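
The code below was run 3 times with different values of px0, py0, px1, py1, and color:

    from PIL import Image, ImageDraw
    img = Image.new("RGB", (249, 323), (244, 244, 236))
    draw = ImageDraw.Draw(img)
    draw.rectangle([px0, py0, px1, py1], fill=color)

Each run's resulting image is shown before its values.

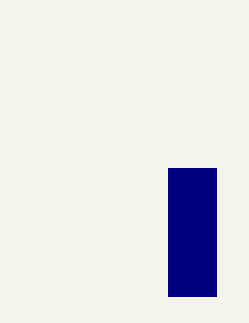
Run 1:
px0 = 168; py0 = 168; px1 = 216; py1 = 296; color = 'navy'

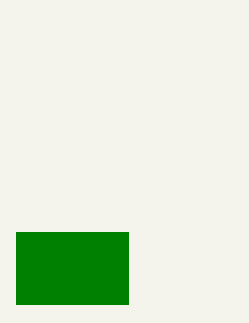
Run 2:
px0 = 16
py0 = 232
px1 = 128
py1 = 304
color = 'green'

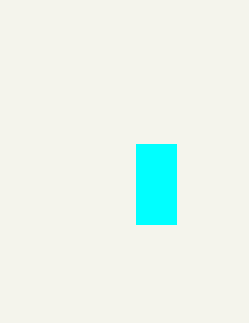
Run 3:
px0 = 136, py0 = 144, px1 = 176, py1 = 224, color = 'cyan'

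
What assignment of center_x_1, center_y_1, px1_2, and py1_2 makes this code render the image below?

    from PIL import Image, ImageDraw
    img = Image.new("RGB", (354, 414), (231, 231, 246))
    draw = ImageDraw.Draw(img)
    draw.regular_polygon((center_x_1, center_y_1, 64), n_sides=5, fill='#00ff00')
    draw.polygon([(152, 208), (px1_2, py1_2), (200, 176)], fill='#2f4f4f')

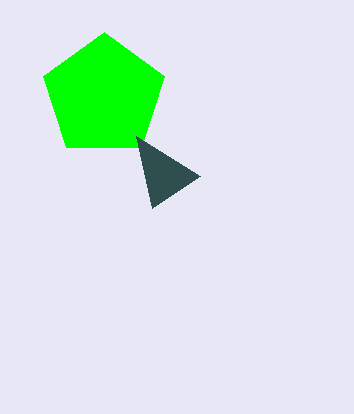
center_x_1 = 104
center_y_1 = 96
px1_2 = 136
py1_2 = 136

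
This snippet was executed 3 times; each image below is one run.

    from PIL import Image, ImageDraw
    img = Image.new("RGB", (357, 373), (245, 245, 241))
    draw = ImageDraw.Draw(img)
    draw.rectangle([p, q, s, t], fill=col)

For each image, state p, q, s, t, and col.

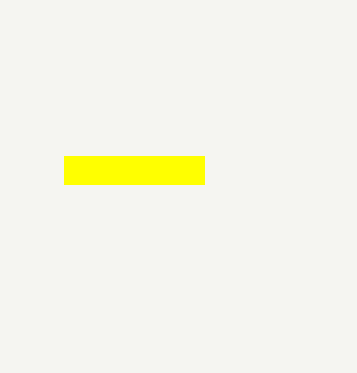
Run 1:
p = 64, q = 156, s = 204, t = 184, col = 'yellow'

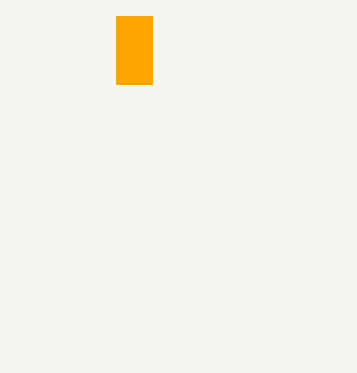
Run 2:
p = 116, q = 16, s = 152, t = 84, col = 'orange'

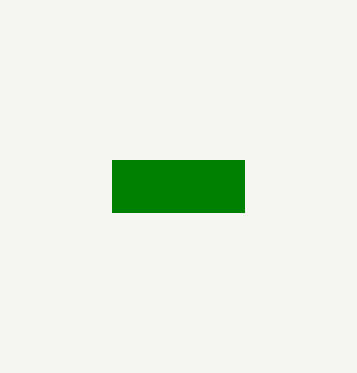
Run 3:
p = 112, q = 160, s = 244, t = 212, col = 'green'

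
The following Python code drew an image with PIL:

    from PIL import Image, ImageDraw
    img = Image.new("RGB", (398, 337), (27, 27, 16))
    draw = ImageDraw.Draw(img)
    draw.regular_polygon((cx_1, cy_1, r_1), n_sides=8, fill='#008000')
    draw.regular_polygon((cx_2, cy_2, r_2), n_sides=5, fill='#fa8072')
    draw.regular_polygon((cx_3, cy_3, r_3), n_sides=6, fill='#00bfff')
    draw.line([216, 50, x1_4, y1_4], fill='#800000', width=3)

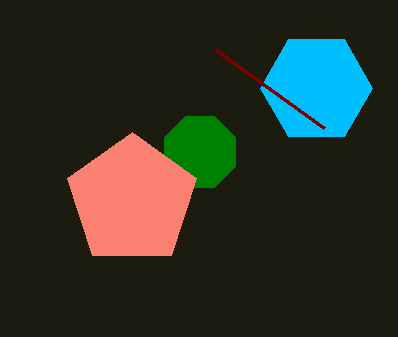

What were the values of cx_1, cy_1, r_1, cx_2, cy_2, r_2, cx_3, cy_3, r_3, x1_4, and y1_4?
cx_1 = 200; cy_1 = 152; r_1 = 38; cx_2 = 132; cy_2 = 200; r_2 = 68; cx_3 = 316; cy_3 = 88; r_3 = 56; x1_4 = 324; y1_4 = 128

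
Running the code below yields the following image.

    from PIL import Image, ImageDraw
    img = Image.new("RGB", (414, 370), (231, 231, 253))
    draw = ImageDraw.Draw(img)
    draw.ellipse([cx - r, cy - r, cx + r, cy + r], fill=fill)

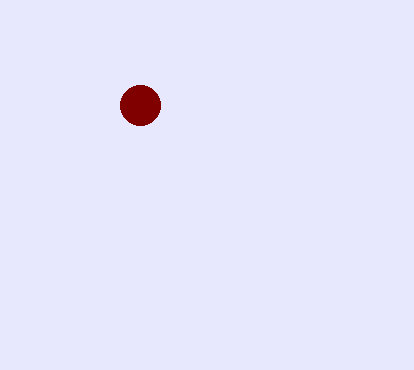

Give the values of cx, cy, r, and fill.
cx = 140
cy = 105
r = 20
fill = 'maroon'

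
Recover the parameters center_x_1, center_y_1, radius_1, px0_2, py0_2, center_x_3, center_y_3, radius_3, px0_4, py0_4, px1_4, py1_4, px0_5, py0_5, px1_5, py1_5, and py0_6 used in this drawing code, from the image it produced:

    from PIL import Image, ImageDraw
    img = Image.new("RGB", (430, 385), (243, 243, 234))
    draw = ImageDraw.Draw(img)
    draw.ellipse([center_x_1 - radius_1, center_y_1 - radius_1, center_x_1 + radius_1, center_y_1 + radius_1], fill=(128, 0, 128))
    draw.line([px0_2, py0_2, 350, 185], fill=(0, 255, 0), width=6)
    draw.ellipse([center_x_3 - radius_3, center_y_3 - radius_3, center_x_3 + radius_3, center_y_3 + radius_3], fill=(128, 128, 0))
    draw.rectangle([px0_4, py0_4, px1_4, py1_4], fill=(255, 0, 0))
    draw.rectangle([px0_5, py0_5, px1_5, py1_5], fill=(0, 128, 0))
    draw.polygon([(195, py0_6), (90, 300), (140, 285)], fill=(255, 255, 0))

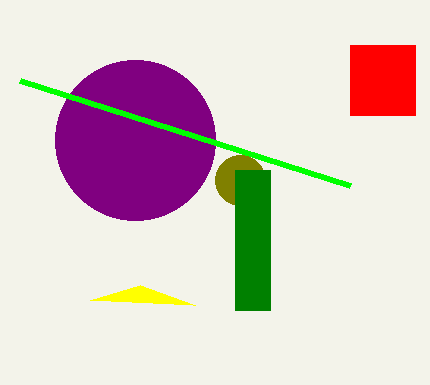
center_x_1 = 135, center_y_1 = 140, radius_1 = 80, px0_2 = 20, py0_2 = 80, center_x_3 = 240, center_y_3 = 180, radius_3 = 25, px0_4 = 350, py0_4 = 45, px1_4 = 415, py1_4 = 115, px0_5 = 235, py0_5 = 170, px1_5 = 270, py1_5 = 310, py0_6 = 305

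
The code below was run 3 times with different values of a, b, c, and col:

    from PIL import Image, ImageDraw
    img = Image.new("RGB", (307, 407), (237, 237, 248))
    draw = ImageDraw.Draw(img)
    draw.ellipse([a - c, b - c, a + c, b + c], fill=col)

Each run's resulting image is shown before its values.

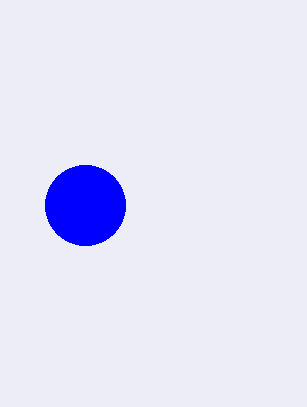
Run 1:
a = 85; b = 205; c = 40; col = 'blue'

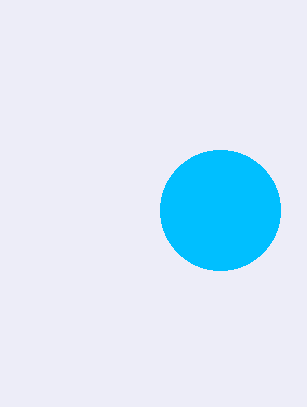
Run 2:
a = 220, b = 210, c = 60, col = 'deepskyblue'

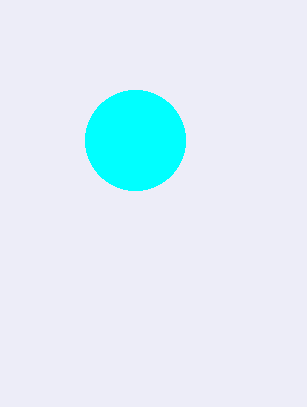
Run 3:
a = 135; b = 140; c = 50; col = 'cyan'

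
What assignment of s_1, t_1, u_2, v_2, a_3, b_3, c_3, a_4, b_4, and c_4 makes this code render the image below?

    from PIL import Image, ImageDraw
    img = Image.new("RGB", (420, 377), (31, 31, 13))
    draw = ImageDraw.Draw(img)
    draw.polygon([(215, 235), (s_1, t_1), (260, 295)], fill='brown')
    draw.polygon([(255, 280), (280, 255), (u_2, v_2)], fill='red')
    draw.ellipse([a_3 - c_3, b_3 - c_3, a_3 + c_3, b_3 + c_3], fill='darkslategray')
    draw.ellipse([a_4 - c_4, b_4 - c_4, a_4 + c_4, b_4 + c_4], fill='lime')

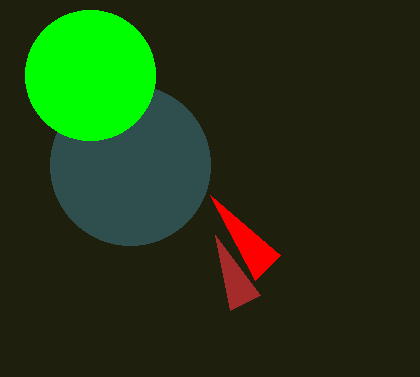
s_1 = 230
t_1 = 310
u_2 = 210
v_2 = 195
a_3 = 130
b_3 = 165
c_3 = 80
a_4 = 90
b_4 = 75
c_4 = 65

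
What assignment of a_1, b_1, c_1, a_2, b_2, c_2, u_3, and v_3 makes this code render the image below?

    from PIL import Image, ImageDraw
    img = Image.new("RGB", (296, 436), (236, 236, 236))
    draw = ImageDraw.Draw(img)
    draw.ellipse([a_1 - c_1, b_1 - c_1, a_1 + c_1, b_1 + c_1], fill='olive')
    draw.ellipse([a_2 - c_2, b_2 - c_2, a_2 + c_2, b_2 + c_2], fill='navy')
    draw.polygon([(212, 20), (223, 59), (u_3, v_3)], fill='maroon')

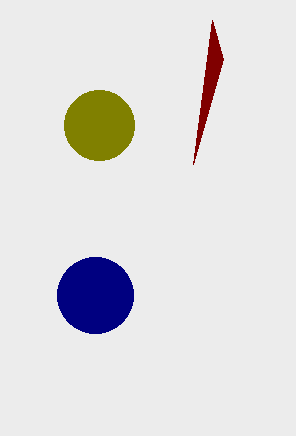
a_1 = 99; b_1 = 125; c_1 = 35; a_2 = 95; b_2 = 295; c_2 = 38; u_3 = 193; v_3 = 164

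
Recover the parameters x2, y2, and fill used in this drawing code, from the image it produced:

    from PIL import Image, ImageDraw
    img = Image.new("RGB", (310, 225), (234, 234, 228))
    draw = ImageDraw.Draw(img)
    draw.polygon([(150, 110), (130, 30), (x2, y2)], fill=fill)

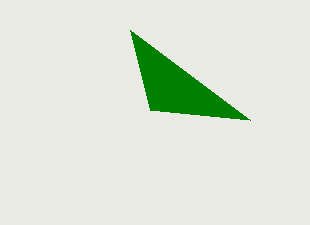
x2 = 250
y2 = 120
fill = 'green'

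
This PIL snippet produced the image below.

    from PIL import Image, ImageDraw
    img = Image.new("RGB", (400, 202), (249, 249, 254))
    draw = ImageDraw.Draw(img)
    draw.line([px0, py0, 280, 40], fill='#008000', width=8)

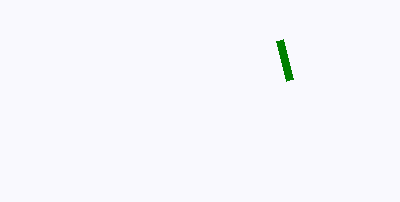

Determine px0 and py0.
px0 = 290, py0 = 80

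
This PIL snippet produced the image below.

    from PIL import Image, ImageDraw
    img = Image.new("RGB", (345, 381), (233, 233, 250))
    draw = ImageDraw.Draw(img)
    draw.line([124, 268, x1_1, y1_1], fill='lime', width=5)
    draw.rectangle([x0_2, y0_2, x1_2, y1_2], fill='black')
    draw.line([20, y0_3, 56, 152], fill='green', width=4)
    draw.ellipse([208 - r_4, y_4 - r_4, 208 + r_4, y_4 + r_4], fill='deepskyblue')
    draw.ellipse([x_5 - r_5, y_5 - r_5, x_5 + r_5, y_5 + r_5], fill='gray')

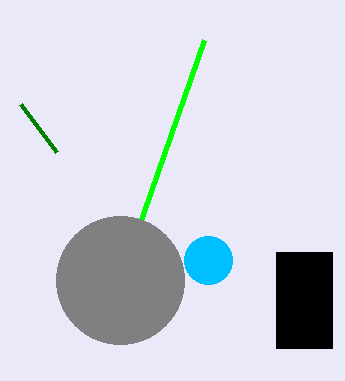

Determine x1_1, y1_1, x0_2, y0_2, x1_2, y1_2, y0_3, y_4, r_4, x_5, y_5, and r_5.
x1_1 = 204
y1_1 = 40
x0_2 = 276
y0_2 = 252
x1_2 = 332
y1_2 = 348
y0_3 = 104
y_4 = 260
r_4 = 24
x_5 = 120
y_5 = 280
r_5 = 64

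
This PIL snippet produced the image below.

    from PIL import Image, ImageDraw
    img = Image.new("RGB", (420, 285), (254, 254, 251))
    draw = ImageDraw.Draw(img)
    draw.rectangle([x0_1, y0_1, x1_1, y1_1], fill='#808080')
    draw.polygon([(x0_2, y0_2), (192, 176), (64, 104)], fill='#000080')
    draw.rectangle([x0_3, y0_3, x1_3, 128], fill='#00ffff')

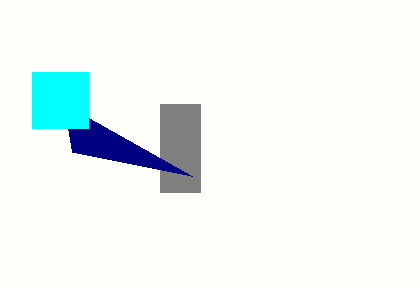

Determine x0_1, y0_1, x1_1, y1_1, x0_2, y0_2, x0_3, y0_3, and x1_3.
x0_1 = 160
y0_1 = 104
x1_1 = 200
y1_1 = 192
x0_2 = 72
y0_2 = 152
x0_3 = 32
y0_3 = 72
x1_3 = 88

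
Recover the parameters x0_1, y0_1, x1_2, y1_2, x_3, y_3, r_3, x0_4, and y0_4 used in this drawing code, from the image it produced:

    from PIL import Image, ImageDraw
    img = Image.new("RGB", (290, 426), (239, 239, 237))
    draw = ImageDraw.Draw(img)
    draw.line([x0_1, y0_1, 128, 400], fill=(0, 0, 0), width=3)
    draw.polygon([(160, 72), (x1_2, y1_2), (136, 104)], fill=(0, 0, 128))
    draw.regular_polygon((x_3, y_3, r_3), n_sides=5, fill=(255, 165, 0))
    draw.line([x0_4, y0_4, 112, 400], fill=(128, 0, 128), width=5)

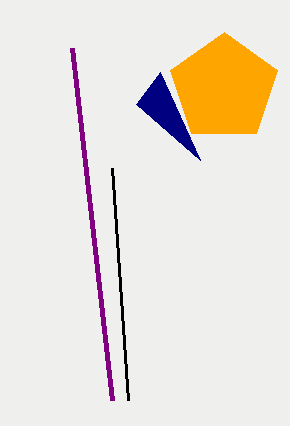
x0_1 = 112; y0_1 = 168; x1_2 = 200; y1_2 = 160; x_3 = 224; y_3 = 88; r_3 = 56; x0_4 = 72; y0_4 = 48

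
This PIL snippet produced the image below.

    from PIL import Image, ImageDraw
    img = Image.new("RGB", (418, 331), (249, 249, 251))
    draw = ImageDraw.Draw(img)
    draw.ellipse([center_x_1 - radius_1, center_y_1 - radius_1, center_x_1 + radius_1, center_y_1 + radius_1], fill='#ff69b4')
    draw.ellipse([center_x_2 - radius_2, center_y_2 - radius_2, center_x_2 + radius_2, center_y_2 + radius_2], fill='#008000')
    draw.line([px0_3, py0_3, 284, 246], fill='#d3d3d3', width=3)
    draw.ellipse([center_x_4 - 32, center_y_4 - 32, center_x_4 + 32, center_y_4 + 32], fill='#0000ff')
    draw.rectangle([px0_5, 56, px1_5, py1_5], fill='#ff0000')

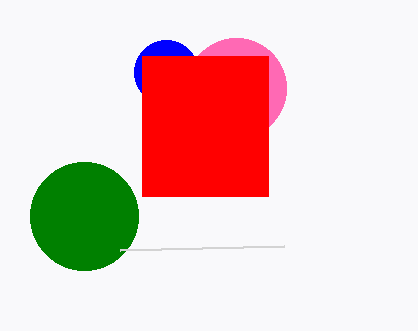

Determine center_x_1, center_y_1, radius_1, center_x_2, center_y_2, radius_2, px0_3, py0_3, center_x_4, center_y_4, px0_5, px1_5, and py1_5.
center_x_1 = 236
center_y_1 = 88
radius_1 = 50
center_x_2 = 84
center_y_2 = 216
radius_2 = 54
px0_3 = 120
py0_3 = 250
center_x_4 = 166
center_y_4 = 72
px0_5 = 142
px1_5 = 268
py1_5 = 196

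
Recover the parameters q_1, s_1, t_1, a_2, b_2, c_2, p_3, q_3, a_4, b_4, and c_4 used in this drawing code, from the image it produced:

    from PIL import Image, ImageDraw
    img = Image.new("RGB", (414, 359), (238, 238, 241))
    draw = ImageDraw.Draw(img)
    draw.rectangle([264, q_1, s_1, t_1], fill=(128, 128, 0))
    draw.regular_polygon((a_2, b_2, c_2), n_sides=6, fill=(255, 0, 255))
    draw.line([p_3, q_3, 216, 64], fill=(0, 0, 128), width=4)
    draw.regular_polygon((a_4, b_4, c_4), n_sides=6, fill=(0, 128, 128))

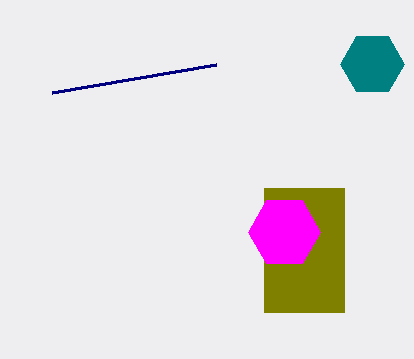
q_1 = 188, s_1 = 344, t_1 = 312, a_2 = 284, b_2 = 232, c_2 = 36, p_3 = 52, q_3 = 92, a_4 = 372, b_4 = 64, c_4 = 32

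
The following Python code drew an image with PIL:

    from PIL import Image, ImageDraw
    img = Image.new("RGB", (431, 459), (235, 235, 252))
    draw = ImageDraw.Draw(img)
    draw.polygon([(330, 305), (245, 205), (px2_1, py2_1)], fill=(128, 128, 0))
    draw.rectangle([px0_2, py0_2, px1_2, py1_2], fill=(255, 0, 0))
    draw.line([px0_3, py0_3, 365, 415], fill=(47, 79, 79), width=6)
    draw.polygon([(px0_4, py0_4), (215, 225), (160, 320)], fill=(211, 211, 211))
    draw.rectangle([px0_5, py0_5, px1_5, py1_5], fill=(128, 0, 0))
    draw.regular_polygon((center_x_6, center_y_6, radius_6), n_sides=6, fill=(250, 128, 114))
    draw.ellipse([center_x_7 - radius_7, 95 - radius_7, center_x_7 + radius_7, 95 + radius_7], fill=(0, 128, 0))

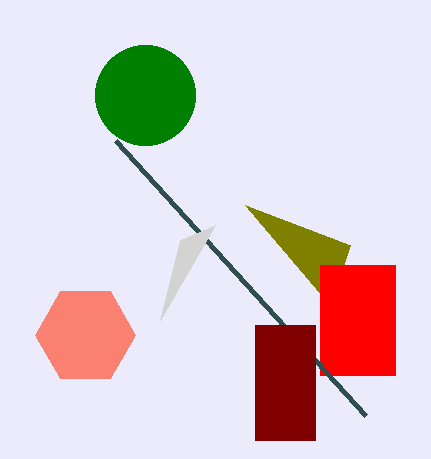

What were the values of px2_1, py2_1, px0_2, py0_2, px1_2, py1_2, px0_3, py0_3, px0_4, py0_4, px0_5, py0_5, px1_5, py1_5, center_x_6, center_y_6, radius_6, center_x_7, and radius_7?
px2_1 = 350, py2_1 = 245, px0_2 = 320, py0_2 = 265, px1_2 = 395, py1_2 = 375, px0_3 = 115, py0_3 = 140, px0_4 = 180, py0_4 = 240, px0_5 = 255, py0_5 = 325, px1_5 = 315, py1_5 = 440, center_x_6 = 85, center_y_6 = 335, radius_6 = 50, center_x_7 = 145, radius_7 = 50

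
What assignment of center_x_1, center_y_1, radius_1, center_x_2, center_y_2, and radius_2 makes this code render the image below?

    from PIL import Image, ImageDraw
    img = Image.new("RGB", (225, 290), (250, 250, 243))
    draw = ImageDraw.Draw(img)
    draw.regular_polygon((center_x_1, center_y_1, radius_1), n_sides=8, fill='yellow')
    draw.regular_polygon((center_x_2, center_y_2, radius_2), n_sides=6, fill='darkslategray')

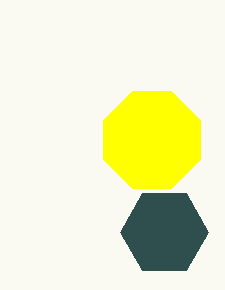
center_x_1 = 152
center_y_1 = 140
radius_1 = 52
center_x_2 = 164
center_y_2 = 232
radius_2 = 44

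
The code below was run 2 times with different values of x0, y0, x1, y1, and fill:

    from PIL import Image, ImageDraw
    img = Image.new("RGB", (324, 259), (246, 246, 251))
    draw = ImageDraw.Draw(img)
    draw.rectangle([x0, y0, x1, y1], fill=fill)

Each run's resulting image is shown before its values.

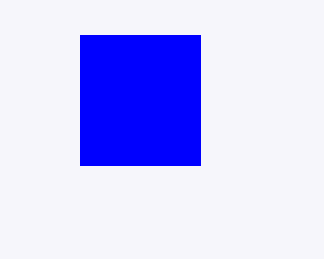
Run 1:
x0 = 80, y0 = 35, x1 = 200, y1 = 165, fill = 'blue'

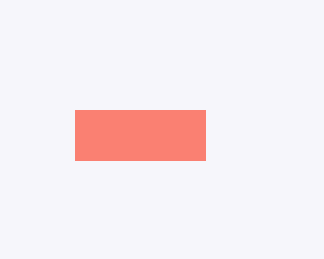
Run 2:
x0 = 75, y0 = 110, x1 = 205, y1 = 160, fill = 'salmon'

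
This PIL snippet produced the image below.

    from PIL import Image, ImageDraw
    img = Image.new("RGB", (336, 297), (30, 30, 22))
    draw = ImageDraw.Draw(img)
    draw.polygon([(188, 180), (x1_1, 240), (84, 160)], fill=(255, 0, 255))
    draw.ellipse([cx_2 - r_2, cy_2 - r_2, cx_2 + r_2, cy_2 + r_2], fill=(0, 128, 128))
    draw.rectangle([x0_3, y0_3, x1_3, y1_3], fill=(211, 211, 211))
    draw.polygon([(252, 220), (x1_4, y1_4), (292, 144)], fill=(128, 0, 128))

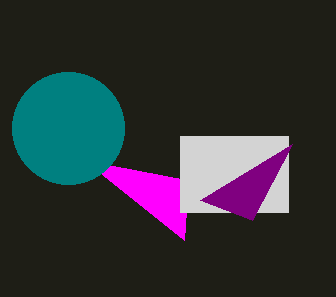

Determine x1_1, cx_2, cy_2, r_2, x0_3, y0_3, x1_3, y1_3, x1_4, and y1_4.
x1_1 = 184, cx_2 = 68, cy_2 = 128, r_2 = 56, x0_3 = 180, y0_3 = 136, x1_3 = 288, y1_3 = 212, x1_4 = 200, y1_4 = 200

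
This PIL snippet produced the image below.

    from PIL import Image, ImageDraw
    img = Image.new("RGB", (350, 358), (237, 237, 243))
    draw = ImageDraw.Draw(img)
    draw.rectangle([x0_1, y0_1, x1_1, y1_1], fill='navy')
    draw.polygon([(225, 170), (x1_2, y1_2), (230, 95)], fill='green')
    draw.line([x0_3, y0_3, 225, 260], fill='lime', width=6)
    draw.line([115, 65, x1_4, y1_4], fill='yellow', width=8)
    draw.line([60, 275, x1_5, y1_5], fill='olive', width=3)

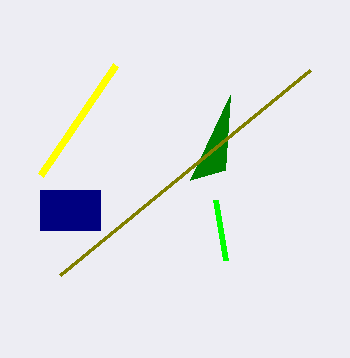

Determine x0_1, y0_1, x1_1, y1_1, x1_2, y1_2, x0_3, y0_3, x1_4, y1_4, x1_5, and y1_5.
x0_1 = 40, y0_1 = 190, x1_1 = 100, y1_1 = 230, x1_2 = 190, y1_2 = 180, x0_3 = 215, y0_3 = 200, x1_4 = 40, y1_4 = 175, x1_5 = 310, y1_5 = 70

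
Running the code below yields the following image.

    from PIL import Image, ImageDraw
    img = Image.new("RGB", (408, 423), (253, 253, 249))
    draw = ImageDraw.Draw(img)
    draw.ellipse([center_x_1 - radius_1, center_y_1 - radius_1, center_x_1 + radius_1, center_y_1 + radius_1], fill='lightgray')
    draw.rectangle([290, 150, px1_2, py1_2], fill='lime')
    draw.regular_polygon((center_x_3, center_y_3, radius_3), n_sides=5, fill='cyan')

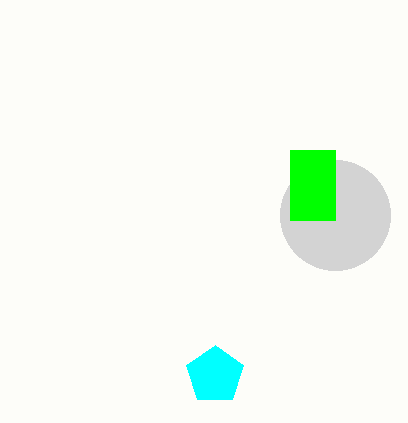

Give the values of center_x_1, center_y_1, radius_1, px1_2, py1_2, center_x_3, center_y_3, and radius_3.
center_x_1 = 335; center_y_1 = 215; radius_1 = 55; px1_2 = 335; py1_2 = 220; center_x_3 = 215; center_y_3 = 375; radius_3 = 30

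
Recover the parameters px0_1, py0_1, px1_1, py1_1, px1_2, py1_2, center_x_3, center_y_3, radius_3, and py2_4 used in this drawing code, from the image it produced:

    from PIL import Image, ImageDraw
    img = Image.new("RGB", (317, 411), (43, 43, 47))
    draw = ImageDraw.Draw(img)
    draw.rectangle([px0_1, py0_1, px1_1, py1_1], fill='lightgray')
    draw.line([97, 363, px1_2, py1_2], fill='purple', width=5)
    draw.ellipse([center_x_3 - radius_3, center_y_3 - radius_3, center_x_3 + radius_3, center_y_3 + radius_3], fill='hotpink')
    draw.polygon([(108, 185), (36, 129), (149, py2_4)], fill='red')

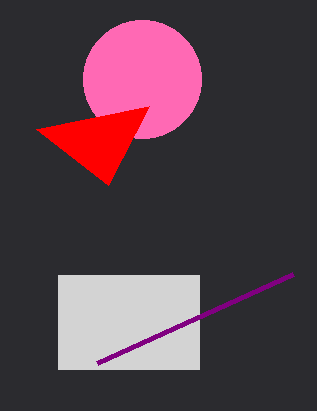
px0_1 = 58
py0_1 = 275
px1_1 = 199
py1_1 = 369
px1_2 = 293
py1_2 = 274
center_x_3 = 142
center_y_3 = 79
radius_3 = 59
py2_4 = 106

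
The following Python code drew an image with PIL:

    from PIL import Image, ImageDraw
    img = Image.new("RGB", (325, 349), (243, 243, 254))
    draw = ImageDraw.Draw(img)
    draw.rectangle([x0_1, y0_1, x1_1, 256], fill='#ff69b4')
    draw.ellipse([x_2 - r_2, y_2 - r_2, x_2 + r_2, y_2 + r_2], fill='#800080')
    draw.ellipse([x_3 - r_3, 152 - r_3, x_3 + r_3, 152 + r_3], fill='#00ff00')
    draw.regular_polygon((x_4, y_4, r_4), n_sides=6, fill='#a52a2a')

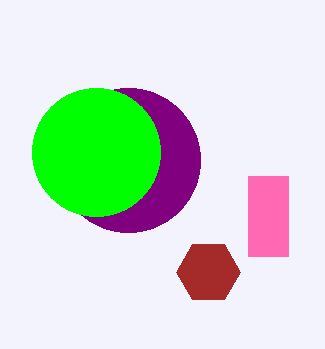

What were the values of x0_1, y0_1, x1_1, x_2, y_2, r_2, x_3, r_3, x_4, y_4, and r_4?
x0_1 = 248
y0_1 = 176
x1_1 = 288
x_2 = 128
y_2 = 160
r_2 = 72
x_3 = 96
r_3 = 64
x_4 = 208
y_4 = 272
r_4 = 32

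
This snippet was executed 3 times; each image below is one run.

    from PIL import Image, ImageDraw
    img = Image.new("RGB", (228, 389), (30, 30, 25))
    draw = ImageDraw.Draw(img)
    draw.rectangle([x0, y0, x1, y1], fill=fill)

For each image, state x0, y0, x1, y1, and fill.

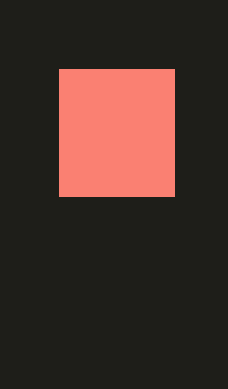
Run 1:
x0 = 59, y0 = 69, x1 = 174, y1 = 196, fill = 'salmon'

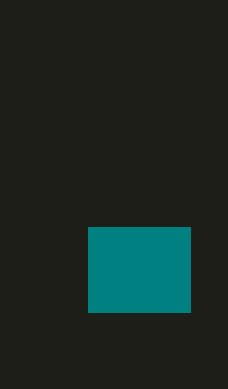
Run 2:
x0 = 88
y0 = 227
x1 = 190
y1 = 312
fill = 'teal'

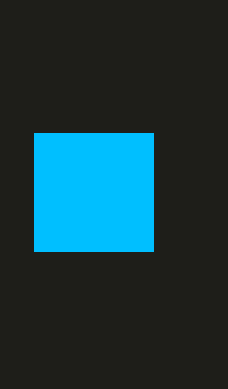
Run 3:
x0 = 34
y0 = 133
x1 = 153
y1 = 251
fill = 'deepskyblue'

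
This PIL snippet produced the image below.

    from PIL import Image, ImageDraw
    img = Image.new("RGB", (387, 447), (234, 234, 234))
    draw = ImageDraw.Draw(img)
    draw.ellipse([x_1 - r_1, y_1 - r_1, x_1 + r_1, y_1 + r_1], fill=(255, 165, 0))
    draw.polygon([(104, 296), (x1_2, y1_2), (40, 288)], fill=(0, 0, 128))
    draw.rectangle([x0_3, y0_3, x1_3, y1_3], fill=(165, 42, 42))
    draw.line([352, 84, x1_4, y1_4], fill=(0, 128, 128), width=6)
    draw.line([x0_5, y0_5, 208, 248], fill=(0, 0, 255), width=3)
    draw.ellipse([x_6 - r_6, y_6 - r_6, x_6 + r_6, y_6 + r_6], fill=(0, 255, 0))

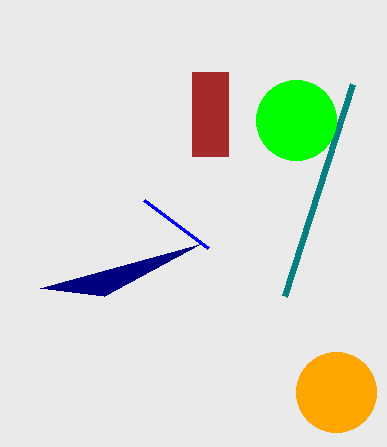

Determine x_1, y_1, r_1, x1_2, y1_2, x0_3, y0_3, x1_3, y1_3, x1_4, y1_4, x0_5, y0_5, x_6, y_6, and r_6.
x_1 = 336
y_1 = 392
r_1 = 40
x1_2 = 200
y1_2 = 244
x0_3 = 192
y0_3 = 72
x1_3 = 228
y1_3 = 156
x1_4 = 284
y1_4 = 296
x0_5 = 144
y0_5 = 200
x_6 = 296
y_6 = 120
r_6 = 40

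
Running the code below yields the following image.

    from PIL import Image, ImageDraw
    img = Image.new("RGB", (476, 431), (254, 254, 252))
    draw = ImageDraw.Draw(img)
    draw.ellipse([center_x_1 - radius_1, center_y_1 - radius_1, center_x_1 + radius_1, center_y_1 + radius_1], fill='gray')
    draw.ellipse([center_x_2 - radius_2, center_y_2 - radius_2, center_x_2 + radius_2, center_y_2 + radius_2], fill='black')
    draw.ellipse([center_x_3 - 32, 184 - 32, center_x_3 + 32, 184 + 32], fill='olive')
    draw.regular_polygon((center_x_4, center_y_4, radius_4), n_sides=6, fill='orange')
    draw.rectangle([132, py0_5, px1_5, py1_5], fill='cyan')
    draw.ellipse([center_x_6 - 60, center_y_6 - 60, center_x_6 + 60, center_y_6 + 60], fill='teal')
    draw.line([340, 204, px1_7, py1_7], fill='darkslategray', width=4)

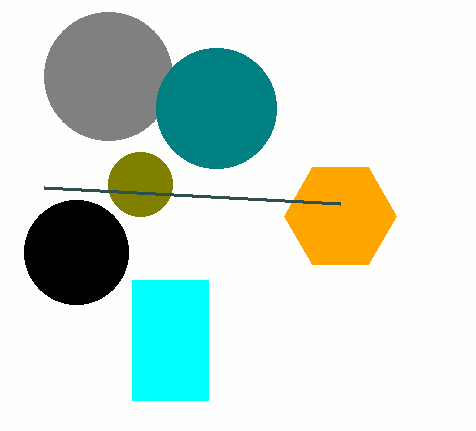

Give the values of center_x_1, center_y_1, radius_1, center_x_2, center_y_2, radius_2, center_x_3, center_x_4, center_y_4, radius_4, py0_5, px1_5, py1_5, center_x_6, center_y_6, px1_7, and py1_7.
center_x_1 = 108, center_y_1 = 76, radius_1 = 64, center_x_2 = 76, center_y_2 = 252, radius_2 = 52, center_x_3 = 140, center_x_4 = 340, center_y_4 = 216, radius_4 = 56, py0_5 = 280, px1_5 = 208, py1_5 = 400, center_x_6 = 216, center_y_6 = 108, px1_7 = 44, py1_7 = 188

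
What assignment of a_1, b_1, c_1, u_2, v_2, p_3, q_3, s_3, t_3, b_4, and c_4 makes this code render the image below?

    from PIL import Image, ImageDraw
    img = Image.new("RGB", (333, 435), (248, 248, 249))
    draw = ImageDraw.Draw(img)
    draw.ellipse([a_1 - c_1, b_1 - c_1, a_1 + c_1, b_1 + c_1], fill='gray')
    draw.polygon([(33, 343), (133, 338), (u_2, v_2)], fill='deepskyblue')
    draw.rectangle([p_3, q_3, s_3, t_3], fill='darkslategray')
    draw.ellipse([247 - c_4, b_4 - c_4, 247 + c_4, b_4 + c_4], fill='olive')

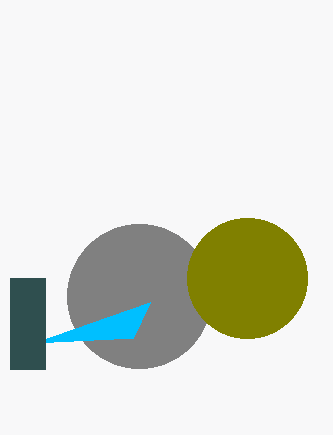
a_1 = 139, b_1 = 296, c_1 = 72, u_2 = 150, v_2 = 302, p_3 = 10, q_3 = 278, s_3 = 45, t_3 = 369, b_4 = 278, c_4 = 60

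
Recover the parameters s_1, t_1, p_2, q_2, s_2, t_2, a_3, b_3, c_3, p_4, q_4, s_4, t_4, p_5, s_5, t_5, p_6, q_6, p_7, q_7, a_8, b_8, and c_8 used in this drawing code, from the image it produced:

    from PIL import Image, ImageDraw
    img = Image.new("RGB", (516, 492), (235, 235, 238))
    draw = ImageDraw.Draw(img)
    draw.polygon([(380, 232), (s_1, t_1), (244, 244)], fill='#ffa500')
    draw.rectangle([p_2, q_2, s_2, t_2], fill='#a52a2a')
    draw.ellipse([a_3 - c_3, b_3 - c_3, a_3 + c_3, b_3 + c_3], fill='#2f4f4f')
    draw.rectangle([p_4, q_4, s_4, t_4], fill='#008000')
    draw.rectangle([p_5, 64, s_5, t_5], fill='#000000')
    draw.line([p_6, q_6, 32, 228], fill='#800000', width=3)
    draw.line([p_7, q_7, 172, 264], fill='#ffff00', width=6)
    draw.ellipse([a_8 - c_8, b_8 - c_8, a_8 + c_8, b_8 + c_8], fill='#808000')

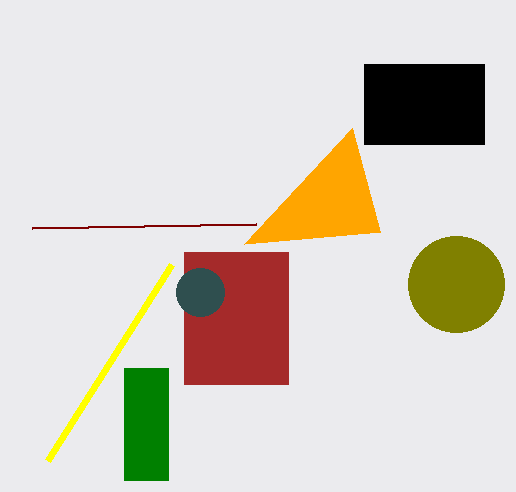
s_1 = 352, t_1 = 128, p_2 = 184, q_2 = 252, s_2 = 288, t_2 = 384, a_3 = 200, b_3 = 292, c_3 = 24, p_4 = 124, q_4 = 368, s_4 = 168, t_4 = 480, p_5 = 364, s_5 = 484, t_5 = 144, p_6 = 256, q_6 = 224, p_7 = 48, q_7 = 460, a_8 = 456, b_8 = 284, c_8 = 48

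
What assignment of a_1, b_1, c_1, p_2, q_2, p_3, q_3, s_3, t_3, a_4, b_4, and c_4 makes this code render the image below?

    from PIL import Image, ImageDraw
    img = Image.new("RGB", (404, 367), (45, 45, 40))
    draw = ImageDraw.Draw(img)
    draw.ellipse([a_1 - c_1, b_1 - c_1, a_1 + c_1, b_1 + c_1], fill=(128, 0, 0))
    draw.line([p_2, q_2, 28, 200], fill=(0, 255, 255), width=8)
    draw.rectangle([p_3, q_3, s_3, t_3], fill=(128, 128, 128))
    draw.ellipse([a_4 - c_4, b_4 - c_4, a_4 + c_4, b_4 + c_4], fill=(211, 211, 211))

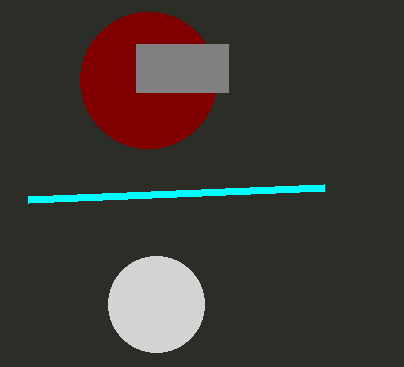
a_1 = 148, b_1 = 80, c_1 = 68, p_2 = 324, q_2 = 188, p_3 = 136, q_3 = 44, s_3 = 228, t_3 = 92, a_4 = 156, b_4 = 304, c_4 = 48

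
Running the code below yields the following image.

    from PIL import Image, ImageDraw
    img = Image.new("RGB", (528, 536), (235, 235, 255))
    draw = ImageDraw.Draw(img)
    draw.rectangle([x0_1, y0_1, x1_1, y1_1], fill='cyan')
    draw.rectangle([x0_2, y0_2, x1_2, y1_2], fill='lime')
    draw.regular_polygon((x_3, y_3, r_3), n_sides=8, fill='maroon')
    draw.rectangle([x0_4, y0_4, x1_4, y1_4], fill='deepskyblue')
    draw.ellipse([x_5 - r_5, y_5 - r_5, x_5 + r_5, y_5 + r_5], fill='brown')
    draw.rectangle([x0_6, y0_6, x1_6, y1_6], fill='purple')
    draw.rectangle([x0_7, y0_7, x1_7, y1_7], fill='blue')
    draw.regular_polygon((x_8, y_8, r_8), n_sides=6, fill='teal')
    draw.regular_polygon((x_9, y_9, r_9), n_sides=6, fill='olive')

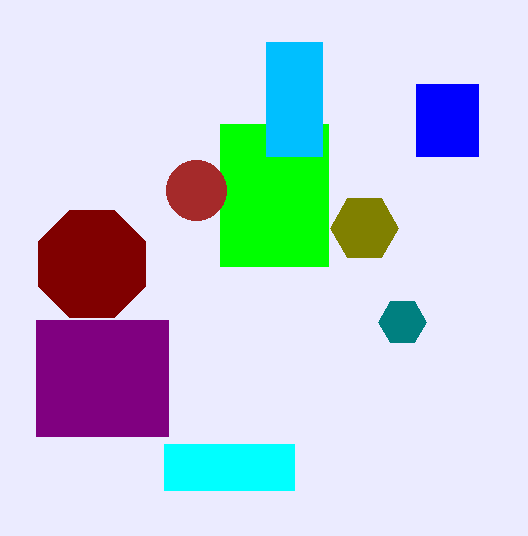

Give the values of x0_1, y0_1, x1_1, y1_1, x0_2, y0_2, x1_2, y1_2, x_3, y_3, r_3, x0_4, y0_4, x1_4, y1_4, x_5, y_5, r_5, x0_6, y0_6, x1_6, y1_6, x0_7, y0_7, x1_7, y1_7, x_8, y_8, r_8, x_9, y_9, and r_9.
x0_1 = 164
y0_1 = 444
x1_1 = 294
y1_1 = 490
x0_2 = 220
y0_2 = 124
x1_2 = 328
y1_2 = 266
x_3 = 92
y_3 = 264
r_3 = 58
x0_4 = 266
y0_4 = 42
x1_4 = 322
y1_4 = 156
x_5 = 196
y_5 = 190
r_5 = 30
x0_6 = 36
y0_6 = 320
x1_6 = 168
y1_6 = 436
x0_7 = 416
y0_7 = 84
x1_7 = 478
y1_7 = 156
x_8 = 402
y_8 = 322
r_8 = 24
x_9 = 364
y_9 = 228
r_9 = 34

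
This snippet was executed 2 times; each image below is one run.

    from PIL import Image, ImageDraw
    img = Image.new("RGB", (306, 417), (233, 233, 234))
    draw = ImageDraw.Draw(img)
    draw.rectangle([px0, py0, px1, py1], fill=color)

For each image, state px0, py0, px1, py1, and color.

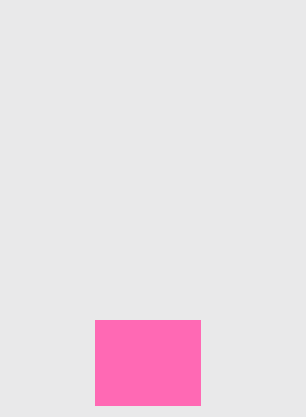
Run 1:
px0 = 95; py0 = 320; px1 = 200; py1 = 405; color = 'hotpink'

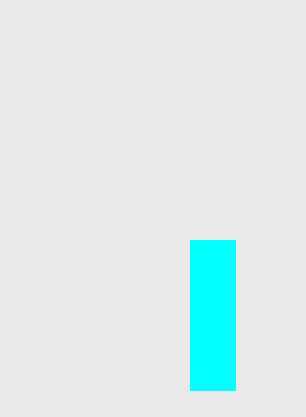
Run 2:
px0 = 190; py0 = 240; px1 = 235; py1 = 390; color = 'cyan'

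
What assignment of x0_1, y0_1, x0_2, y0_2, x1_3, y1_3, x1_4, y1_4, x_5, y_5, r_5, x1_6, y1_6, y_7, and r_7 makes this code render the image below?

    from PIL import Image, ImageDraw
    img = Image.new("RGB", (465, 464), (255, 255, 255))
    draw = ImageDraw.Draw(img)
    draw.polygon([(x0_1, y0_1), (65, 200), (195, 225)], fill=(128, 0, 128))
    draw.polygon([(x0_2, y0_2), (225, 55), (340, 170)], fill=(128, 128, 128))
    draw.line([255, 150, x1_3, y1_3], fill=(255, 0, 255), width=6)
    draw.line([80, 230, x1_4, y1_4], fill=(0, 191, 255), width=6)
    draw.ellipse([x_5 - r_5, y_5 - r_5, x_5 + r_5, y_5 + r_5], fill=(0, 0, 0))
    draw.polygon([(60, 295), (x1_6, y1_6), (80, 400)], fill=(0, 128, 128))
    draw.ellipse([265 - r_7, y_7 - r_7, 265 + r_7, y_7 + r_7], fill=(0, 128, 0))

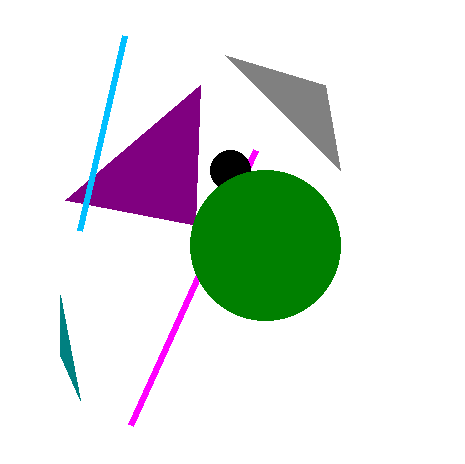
x0_1 = 200; y0_1 = 85; x0_2 = 325; y0_2 = 85; x1_3 = 130; y1_3 = 425; x1_4 = 125; y1_4 = 35; x_5 = 230; y_5 = 170; r_5 = 20; x1_6 = 60; y1_6 = 355; y_7 = 245; r_7 = 75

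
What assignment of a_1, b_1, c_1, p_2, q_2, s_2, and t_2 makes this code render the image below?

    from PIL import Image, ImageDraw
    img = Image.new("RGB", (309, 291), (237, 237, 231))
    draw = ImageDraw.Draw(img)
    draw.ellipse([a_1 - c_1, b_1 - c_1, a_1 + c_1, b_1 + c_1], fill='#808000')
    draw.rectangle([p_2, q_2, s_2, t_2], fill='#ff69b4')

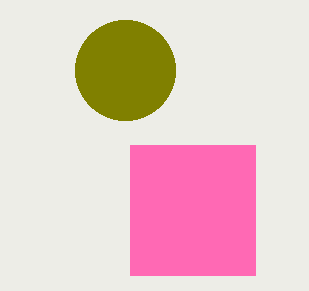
a_1 = 125, b_1 = 70, c_1 = 50, p_2 = 130, q_2 = 145, s_2 = 255, t_2 = 275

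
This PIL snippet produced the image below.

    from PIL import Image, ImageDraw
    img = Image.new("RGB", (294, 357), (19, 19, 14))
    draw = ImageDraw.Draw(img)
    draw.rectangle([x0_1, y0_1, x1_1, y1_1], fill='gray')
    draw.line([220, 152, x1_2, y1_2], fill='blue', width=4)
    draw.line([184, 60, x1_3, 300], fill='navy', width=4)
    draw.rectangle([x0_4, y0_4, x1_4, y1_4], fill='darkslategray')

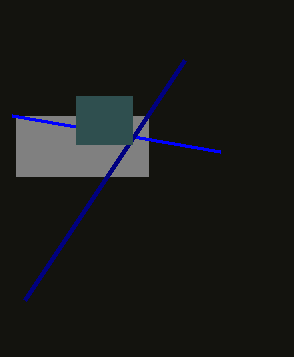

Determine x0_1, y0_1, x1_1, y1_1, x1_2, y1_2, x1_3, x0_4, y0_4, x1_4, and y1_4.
x0_1 = 16; y0_1 = 116; x1_1 = 148; y1_1 = 176; x1_2 = 12; y1_2 = 116; x1_3 = 24; x0_4 = 76; y0_4 = 96; x1_4 = 132; y1_4 = 144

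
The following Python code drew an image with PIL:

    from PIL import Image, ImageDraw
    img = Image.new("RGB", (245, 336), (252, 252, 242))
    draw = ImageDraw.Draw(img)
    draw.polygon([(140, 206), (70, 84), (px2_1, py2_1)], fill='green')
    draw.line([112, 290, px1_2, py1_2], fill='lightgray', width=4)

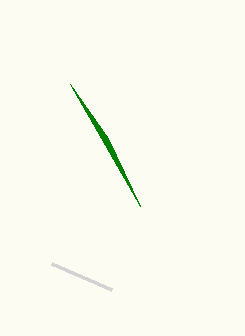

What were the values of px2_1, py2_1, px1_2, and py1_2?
px2_1 = 108; py2_1 = 138; px1_2 = 52; py1_2 = 264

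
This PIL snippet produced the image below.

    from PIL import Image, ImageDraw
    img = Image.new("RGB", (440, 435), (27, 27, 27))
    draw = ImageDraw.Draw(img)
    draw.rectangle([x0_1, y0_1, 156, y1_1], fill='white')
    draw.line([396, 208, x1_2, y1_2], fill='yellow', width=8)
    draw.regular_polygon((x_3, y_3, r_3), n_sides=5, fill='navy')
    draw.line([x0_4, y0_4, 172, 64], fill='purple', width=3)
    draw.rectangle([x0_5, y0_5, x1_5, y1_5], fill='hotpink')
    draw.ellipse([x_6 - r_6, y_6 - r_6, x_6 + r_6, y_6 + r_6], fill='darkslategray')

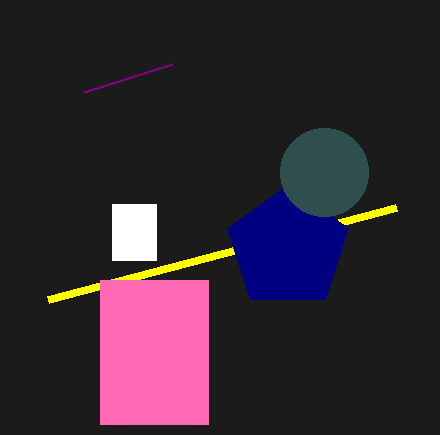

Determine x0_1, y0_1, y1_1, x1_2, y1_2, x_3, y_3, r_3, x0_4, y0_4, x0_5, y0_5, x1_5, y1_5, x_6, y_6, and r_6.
x0_1 = 112
y0_1 = 204
y1_1 = 260
x1_2 = 48
y1_2 = 300
x_3 = 288
y_3 = 248
r_3 = 64
x0_4 = 84
y0_4 = 92
x0_5 = 100
y0_5 = 280
x1_5 = 208
y1_5 = 424
x_6 = 324
y_6 = 172
r_6 = 44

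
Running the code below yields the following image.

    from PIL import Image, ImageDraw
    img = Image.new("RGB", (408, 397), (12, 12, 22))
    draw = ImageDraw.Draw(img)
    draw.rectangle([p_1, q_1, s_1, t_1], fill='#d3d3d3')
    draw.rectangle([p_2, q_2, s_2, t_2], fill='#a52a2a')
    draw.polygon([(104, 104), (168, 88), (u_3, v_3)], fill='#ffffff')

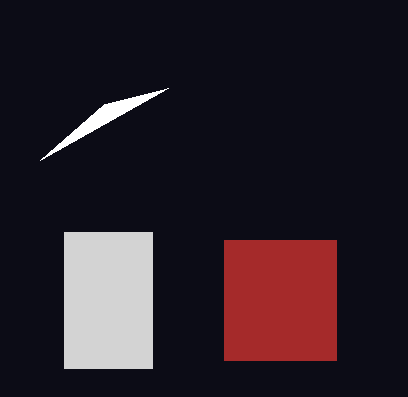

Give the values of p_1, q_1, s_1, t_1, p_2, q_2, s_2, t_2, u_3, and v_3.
p_1 = 64, q_1 = 232, s_1 = 152, t_1 = 368, p_2 = 224, q_2 = 240, s_2 = 336, t_2 = 360, u_3 = 40, v_3 = 160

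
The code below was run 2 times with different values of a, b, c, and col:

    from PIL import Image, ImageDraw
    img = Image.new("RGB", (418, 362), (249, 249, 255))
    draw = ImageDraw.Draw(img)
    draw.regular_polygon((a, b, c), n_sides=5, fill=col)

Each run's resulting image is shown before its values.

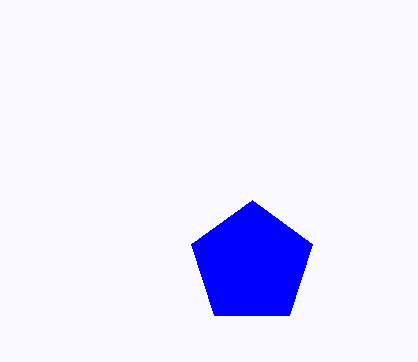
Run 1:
a = 252
b = 264
c = 64
col = 'blue'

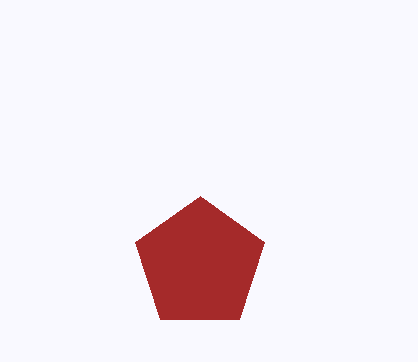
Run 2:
a = 200; b = 264; c = 68; col = 'brown'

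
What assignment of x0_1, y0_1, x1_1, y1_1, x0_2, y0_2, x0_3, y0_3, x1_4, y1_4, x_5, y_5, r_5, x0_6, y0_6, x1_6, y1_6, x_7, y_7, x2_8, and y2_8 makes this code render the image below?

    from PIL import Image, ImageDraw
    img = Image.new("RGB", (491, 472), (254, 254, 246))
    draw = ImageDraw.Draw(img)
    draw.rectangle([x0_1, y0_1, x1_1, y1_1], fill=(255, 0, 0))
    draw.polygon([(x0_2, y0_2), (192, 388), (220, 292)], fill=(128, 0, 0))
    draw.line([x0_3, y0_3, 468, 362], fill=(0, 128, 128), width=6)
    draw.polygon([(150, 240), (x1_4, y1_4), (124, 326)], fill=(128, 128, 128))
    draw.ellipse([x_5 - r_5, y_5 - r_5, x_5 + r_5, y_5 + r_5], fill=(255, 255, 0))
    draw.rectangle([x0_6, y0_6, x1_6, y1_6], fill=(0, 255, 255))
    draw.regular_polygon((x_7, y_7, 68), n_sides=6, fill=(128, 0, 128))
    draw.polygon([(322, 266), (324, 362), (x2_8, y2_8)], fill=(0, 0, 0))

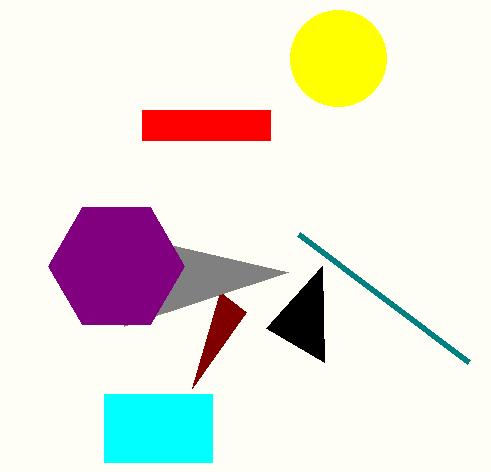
x0_1 = 142; y0_1 = 110; x1_1 = 270; y1_1 = 140; x0_2 = 246; y0_2 = 312; x0_3 = 298; y0_3 = 234; x1_4 = 288; y1_4 = 272; x_5 = 338; y_5 = 58; r_5 = 48; x0_6 = 104; y0_6 = 394; x1_6 = 212; y1_6 = 462; x_7 = 116; y_7 = 266; x2_8 = 266; y2_8 = 328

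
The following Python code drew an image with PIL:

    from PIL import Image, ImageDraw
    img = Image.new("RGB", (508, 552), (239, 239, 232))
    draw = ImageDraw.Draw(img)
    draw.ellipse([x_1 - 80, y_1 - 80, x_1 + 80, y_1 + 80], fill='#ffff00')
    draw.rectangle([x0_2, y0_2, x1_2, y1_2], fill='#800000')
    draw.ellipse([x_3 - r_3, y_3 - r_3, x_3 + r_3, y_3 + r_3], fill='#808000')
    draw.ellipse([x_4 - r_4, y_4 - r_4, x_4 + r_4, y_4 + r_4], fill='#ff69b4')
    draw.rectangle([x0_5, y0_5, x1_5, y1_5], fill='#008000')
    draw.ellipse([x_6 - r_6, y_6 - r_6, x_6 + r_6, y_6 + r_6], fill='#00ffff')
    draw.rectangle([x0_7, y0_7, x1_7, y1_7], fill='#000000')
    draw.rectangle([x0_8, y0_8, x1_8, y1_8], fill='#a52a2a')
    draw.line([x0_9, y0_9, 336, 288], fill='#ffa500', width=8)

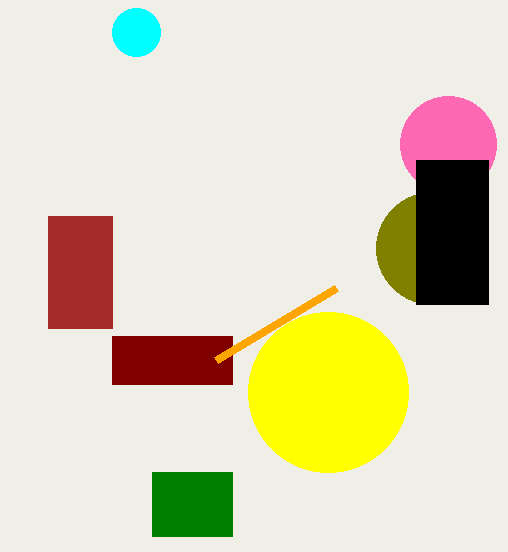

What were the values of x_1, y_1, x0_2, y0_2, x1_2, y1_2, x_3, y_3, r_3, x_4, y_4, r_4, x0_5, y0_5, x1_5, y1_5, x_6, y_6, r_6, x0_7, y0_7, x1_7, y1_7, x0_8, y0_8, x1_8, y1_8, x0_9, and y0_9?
x_1 = 328, y_1 = 392, x0_2 = 112, y0_2 = 336, x1_2 = 232, y1_2 = 384, x_3 = 432, y_3 = 248, r_3 = 56, x_4 = 448, y_4 = 144, r_4 = 48, x0_5 = 152, y0_5 = 472, x1_5 = 232, y1_5 = 536, x_6 = 136, y_6 = 32, r_6 = 24, x0_7 = 416, y0_7 = 160, x1_7 = 488, y1_7 = 304, x0_8 = 48, y0_8 = 216, x1_8 = 112, y1_8 = 328, x0_9 = 216, y0_9 = 360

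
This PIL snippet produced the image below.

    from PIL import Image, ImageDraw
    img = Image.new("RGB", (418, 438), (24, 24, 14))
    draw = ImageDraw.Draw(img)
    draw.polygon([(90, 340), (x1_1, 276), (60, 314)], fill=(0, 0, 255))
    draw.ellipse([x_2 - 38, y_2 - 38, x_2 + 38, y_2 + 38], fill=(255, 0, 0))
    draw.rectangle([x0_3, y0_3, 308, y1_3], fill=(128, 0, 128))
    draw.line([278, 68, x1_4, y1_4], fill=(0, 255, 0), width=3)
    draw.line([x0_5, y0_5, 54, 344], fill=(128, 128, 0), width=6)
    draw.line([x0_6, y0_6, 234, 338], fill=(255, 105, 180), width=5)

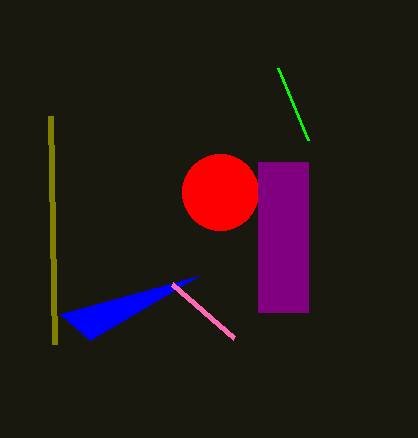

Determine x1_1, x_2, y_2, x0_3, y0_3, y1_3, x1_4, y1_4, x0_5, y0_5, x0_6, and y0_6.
x1_1 = 198; x_2 = 220; y_2 = 192; x0_3 = 258; y0_3 = 162; y1_3 = 312; x1_4 = 308; y1_4 = 140; x0_5 = 50; y0_5 = 116; x0_6 = 172; y0_6 = 284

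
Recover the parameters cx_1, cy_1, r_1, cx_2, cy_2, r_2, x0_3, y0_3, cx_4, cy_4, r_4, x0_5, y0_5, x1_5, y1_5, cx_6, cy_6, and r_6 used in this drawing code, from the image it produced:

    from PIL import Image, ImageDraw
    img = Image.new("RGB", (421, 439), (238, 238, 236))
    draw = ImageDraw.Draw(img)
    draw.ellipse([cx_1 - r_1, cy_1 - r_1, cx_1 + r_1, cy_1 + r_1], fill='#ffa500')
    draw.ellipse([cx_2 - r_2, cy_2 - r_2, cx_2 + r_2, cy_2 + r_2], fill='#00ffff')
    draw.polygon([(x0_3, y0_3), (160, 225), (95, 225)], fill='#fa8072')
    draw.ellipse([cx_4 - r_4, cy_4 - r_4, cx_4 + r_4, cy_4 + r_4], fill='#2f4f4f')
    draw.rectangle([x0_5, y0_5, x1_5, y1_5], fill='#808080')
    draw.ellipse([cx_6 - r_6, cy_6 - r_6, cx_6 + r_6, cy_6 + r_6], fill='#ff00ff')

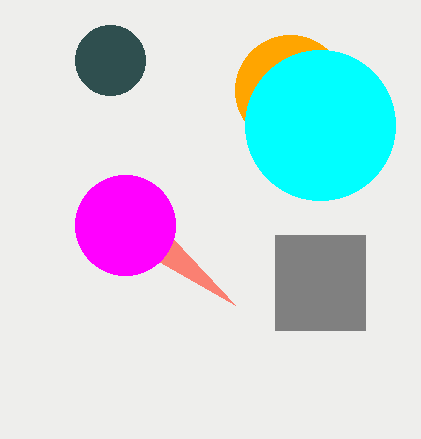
cx_1 = 290
cy_1 = 90
r_1 = 55
cx_2 = 320
cy_2 = 125
r_2 = 75
x0_3 = 235
y0_3 = 305
cx_4 = 110
cy_4 = 60
r_4 = 35
x0_5 = 275
y0_5 = 235
x1_5 = 365
y1_5 = 330
cx_6 = 125
cy_6 = 225
r_6 = 50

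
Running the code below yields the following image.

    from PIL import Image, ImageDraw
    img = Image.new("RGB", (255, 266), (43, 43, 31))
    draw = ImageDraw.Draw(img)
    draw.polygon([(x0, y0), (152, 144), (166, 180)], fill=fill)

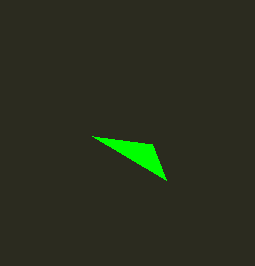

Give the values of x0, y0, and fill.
x0 = 92, y0 = 136, fill = 'lime'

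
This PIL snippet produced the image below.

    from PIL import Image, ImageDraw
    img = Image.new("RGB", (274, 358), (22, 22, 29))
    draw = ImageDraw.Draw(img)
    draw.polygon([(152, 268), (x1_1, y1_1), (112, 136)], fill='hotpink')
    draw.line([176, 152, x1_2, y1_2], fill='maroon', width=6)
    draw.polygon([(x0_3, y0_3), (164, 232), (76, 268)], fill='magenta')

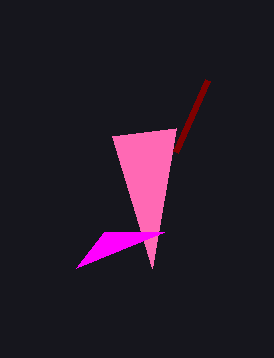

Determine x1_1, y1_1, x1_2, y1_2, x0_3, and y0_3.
x1_1 = 176, y1_1 = 128, x1_2 = 208, y1_2 = 80, x0_3 = 104, y0_3 = 232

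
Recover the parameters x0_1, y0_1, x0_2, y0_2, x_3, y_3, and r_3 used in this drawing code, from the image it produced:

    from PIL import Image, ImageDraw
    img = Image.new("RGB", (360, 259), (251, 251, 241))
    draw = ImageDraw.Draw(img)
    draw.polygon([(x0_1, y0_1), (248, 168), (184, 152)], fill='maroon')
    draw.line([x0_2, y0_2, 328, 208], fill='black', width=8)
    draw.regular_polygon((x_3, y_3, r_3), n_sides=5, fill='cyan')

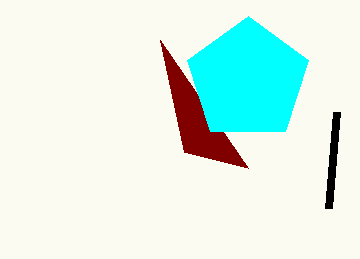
x0_1 = 160, y0_1 = 40, x0_2 = 336, y0_2 = 112, x_3 = 248, y_3 = 80, r_3 = 64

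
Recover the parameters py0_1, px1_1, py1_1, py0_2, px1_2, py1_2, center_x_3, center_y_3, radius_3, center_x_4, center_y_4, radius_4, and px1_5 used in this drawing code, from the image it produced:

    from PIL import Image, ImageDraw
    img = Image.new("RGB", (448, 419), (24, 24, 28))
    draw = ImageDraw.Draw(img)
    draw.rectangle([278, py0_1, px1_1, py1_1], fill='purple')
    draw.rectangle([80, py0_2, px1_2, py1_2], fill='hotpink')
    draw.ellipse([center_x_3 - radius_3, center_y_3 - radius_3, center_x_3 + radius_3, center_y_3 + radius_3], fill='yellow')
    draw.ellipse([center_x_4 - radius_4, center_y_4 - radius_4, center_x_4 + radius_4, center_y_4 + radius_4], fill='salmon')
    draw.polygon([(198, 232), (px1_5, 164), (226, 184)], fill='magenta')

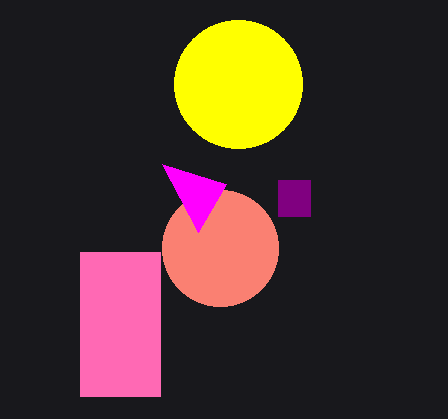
py0_1 = 180, px1_1 = 310, py1_1 = 216, py0_2 = 252, px1_2 = 160, py1_2 = 396, center_x_3 = 238, center_y_3 = 84, radius_3 = 64, center_x_4 = 220, center_y_4 = 248, radius_4 = 58, px1_5 = 162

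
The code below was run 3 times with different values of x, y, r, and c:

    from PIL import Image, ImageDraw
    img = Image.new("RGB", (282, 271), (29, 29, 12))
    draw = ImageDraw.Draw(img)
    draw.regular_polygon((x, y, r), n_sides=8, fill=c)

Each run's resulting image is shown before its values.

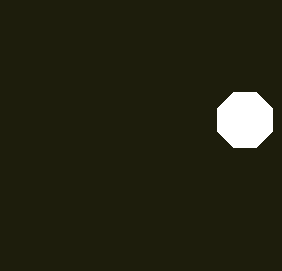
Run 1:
x = 245; y = 120; r = 30; c = 'white'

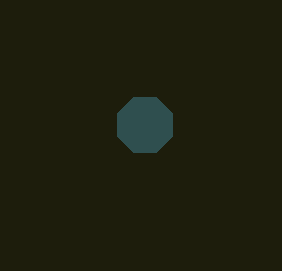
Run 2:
x = 145; y = 125; r = 30; c = 'darkslategray'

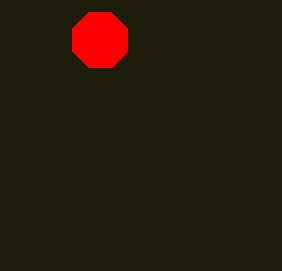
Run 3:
x = 100
y = 40
r = 30
c = 'red'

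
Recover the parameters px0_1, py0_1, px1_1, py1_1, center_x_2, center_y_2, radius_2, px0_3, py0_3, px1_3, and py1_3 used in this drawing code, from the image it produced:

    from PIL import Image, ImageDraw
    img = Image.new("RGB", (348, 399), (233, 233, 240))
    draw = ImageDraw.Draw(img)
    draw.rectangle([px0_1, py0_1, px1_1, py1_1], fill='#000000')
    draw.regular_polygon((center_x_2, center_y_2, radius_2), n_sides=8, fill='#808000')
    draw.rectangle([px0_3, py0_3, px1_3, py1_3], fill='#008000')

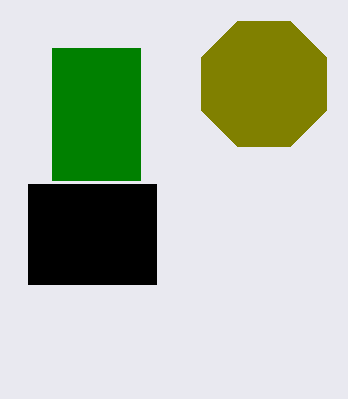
px0_1 = 28, py0_1 = 184, px1_1 = 156, py1_1 = 284, center_x_2 = 264, center_y_2 = 84, radius_2 = 68, px0_3 = 52, py0_3 = 48, px1_3 = 140, py1_3 = 180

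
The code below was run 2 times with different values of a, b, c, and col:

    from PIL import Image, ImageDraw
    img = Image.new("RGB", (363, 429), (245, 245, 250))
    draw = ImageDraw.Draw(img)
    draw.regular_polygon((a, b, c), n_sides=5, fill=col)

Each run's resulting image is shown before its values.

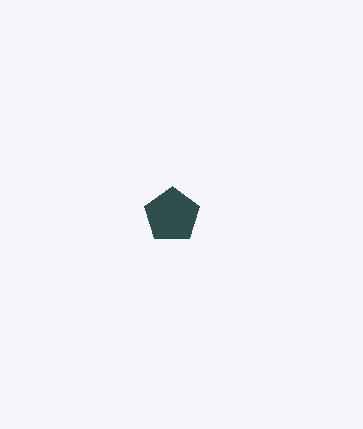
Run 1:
a = 172, b = 215, c = 29, col = 'darkslategray'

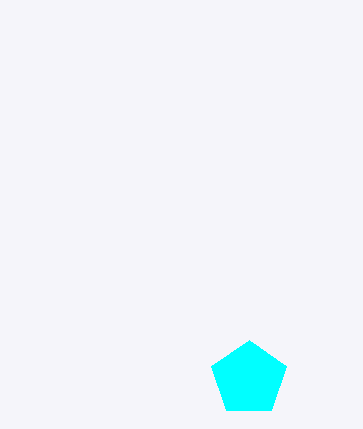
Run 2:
a = 249, b = 379, c = 39, col = 'cyan'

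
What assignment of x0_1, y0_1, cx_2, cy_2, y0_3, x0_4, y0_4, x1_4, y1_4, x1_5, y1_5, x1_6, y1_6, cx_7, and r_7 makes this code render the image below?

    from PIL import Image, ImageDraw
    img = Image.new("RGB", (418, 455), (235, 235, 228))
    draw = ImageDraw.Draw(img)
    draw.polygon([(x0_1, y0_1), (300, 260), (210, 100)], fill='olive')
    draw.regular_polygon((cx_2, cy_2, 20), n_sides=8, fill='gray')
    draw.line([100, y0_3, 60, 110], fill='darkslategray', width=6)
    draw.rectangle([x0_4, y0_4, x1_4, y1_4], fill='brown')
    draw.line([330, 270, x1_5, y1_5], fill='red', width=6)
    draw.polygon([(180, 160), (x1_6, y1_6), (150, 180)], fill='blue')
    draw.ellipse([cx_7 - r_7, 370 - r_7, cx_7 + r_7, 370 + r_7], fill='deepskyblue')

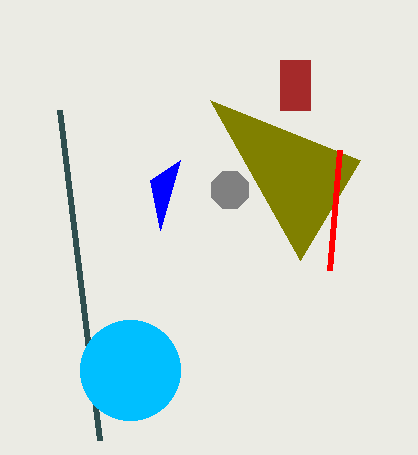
x0_1 = 360, y0_1 = 160, cx_2 = 230, cy_2 = 190, y0_3 = 440, x0_4 = 280, y0_4 = 60, x1_4 = 310, y1_4 = 110, x1_5 = 340, y1_5 = 150, x1_6 = 160, y1_6 = 230, cx_7 = 130, r_7 = 50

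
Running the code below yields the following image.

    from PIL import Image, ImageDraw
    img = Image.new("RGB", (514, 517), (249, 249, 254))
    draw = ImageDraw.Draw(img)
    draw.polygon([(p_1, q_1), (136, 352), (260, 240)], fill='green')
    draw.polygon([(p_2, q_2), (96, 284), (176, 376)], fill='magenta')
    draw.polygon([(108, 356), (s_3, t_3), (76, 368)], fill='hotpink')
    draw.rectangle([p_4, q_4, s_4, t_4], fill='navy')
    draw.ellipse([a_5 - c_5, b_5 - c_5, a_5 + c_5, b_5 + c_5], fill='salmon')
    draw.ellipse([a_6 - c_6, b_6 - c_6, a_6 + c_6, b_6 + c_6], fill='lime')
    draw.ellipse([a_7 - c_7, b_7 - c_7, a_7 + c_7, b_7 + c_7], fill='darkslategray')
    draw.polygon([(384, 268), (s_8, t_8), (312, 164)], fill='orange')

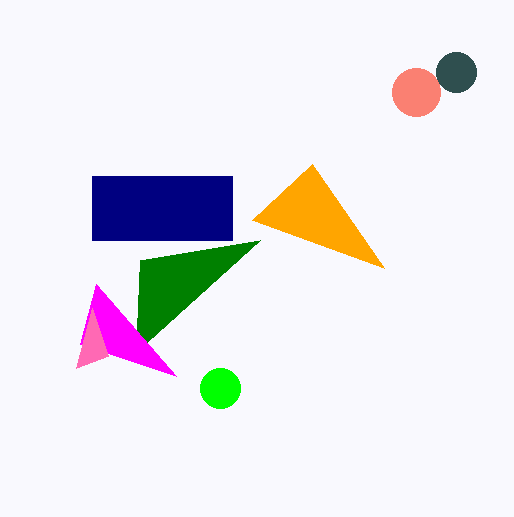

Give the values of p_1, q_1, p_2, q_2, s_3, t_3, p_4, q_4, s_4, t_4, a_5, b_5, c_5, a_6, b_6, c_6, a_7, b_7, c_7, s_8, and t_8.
p_1 = 140, q_1 = 260, p_2 = 80, q_2 = 344, s_3 = 92, t_3 = 308, p_4 = 92, q_4 = 176, s_4 = 232, t_4 = 240, a_5 = 416, b_5 = 92, c_5 = 24, a_6 = 220, b_6 = 388, c_6 = 20, a_7 = 456, b_7 = 72, c_7 = 20, s_8 = 252, t_8 = 220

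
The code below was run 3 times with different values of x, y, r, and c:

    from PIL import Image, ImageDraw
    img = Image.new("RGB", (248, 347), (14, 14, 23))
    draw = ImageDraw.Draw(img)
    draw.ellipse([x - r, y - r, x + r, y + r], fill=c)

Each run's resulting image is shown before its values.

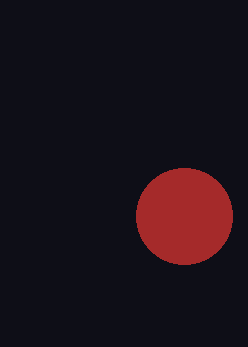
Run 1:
x = 184
y = 216
r = 48
c = 'brown'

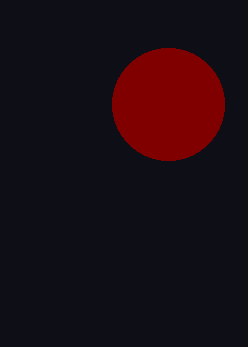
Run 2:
x = 168, y = 104, r = 56, c = 'maroon'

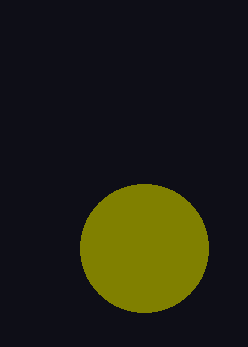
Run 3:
x = 144, y = 248, r = 64, c = 'olive'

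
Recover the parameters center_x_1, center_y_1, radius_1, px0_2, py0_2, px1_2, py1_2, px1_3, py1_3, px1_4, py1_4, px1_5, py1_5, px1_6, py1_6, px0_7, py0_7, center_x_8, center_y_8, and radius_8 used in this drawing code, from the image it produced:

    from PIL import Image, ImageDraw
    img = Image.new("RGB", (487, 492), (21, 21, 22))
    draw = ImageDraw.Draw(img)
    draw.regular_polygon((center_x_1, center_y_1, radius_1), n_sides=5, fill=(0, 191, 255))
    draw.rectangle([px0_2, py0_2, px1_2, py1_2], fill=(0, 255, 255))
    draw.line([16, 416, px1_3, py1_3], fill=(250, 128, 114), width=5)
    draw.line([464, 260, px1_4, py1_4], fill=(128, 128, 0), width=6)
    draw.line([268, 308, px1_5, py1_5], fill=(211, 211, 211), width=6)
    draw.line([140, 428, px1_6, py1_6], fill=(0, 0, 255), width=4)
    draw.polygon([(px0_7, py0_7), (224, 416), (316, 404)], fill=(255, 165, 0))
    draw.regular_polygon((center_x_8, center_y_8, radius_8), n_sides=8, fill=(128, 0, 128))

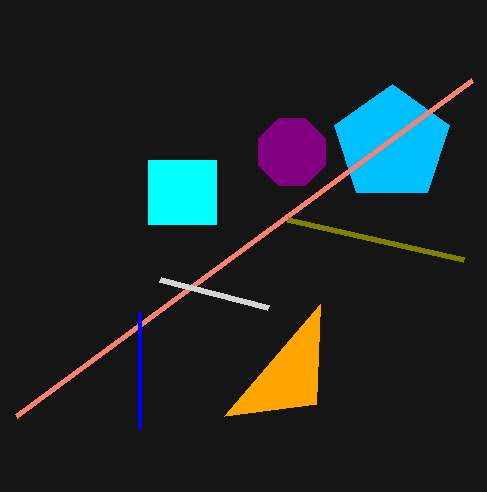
center_x_1 = 392; center_y_1 = 144; radius_1 = 60; px0_2 = 148; py0_2 = 160; px1_2 = 216; py1_2 = 224; px1_3 = 472; py1_3 = 80; px1_4 = 288; py1_4 = 220; px1_5 = 160; py1_5 = 280; px1_6 = 140; py1_6 = 312; px0_7 = 320; py0_7 = 304; center_x_8 = 292; center_y_8 = 152; radius_8 = 36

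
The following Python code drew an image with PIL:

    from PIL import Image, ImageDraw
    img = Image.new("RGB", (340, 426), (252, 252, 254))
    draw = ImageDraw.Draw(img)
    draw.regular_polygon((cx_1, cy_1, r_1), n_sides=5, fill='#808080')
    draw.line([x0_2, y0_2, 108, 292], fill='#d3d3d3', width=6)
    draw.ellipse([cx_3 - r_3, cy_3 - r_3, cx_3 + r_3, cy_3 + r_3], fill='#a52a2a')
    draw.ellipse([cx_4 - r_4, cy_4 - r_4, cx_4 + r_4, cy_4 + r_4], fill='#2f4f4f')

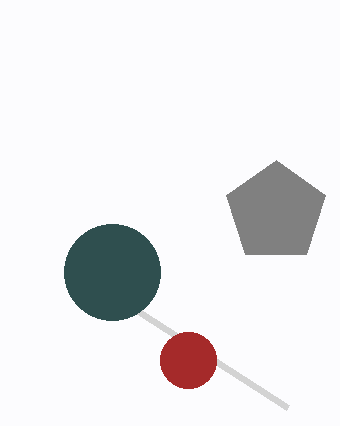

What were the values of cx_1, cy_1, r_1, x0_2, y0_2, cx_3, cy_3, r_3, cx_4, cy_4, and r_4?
cx_1 = 276
cy_1 = 212
r_1 = 52
x0_2 = 288
y0_2 = 408
cx_3 = 188
cy_3 = 360
r_3 = 28
cx_4 = 112
cy_4 = 272
r_4 = 48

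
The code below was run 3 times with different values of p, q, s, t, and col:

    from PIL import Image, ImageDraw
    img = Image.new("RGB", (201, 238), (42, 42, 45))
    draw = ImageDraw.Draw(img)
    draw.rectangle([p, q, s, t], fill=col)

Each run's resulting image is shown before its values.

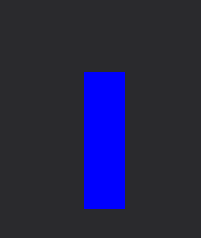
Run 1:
p = 84, q = 72, s = 124, t = 208, col = 'blue'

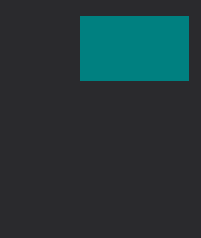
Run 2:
p = 80
q = 16
s = 188
t = 80
col = 'teal'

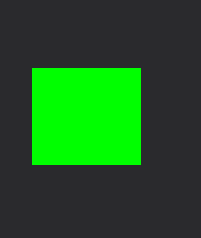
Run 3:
p = 32; q = 68; s = 140; t = 164; col = 'lime'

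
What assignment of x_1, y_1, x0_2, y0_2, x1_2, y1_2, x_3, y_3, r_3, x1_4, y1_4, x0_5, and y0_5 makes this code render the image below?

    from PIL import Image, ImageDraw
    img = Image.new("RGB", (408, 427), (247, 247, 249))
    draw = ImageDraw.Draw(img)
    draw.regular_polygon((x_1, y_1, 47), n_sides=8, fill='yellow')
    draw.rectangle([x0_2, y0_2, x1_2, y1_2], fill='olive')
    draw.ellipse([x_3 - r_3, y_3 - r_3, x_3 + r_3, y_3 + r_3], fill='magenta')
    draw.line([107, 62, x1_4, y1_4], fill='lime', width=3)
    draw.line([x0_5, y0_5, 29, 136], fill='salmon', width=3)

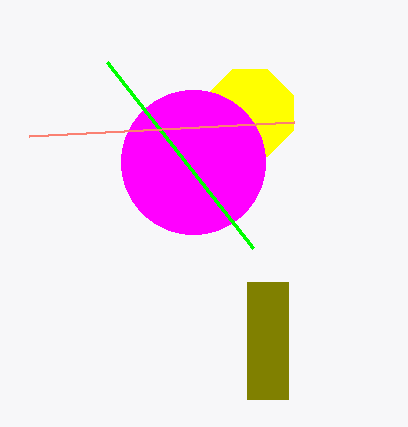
x_1 = 250; y_1 = 113; x0_2 = 247; y0_2 = 282; x1_2 = 288; y1_2 = 399; x_3 = 193; y_3 = 162; r_3 = 72; x1_4 = 253; y1_4 = 248; x0_5 = 294; y0_5 = 122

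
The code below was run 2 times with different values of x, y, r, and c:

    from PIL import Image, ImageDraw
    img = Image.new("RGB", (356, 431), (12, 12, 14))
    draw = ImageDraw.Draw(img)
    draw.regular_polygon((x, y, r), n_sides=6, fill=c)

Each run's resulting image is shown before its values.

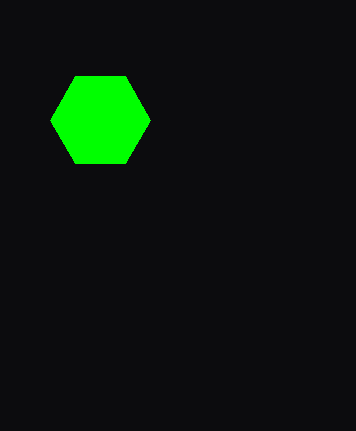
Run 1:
x = 100, y = 120, r = 50, c = 'lime'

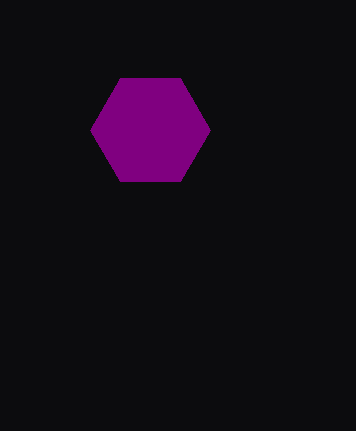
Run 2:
x = 150
y = 130
r = 60
c = 'purple'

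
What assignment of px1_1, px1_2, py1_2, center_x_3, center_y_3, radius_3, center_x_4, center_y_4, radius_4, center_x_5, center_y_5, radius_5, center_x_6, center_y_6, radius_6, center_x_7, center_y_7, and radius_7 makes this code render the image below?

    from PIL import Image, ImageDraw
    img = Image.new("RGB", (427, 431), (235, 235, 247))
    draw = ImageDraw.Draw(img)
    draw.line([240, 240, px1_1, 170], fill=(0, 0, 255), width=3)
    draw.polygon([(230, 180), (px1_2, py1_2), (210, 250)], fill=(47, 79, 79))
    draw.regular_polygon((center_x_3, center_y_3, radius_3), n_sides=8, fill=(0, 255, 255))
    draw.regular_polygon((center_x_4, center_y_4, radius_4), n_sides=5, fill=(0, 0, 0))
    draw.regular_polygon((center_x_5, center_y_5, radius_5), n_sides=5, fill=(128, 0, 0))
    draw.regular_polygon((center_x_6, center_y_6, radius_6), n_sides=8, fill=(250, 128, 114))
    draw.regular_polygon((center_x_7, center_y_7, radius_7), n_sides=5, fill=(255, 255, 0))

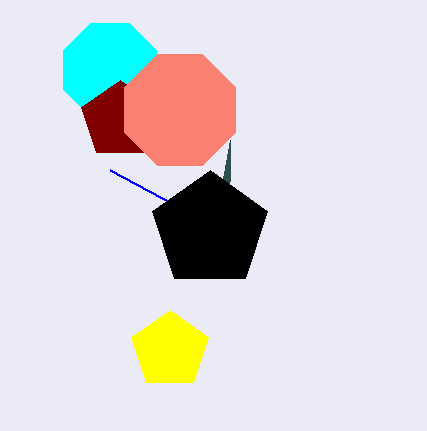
px1_1 = 110
px1_2 = 230
py1_2 = 140
center_x_3 = 110
center_y_3 = 70
radius_3 = 50
center_x_4 = 210
center_y_4 = 230
radius_4 = 60
center_x_5 = 120
center_y_5 = 120
radius_5 = 40
center_x_6 = 180
center_y_6 = 110
radius_6 = 60
center_x_7 = 170
center_y_7 = 350
radius_7 = 40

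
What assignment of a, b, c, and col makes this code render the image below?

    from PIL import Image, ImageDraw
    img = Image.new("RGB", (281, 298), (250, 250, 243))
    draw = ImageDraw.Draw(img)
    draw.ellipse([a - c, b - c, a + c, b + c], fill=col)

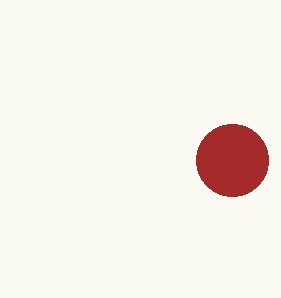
a = 232, b = 160, c = 36, col = 'brown'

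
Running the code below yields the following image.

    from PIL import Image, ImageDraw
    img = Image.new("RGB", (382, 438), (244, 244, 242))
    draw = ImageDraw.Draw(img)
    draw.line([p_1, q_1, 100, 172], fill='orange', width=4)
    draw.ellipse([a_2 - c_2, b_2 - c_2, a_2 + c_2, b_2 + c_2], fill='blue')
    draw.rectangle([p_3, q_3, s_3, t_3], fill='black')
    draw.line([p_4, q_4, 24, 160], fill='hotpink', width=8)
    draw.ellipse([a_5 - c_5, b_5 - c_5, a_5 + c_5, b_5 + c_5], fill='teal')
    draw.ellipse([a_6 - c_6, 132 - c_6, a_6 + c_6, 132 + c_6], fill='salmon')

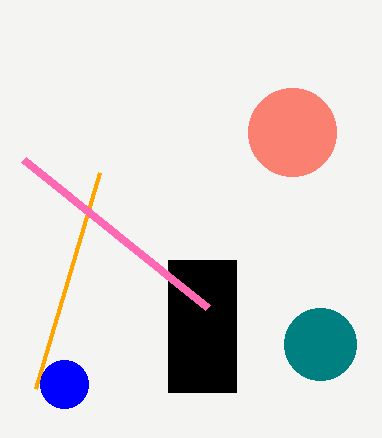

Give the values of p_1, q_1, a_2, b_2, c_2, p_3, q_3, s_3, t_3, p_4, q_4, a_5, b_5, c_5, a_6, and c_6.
p_1 = 36, q_1 = 388, a_2 = 64, b_2 = 384, c_2 = 24, p_3 = 168, q_3 = 260, s_3 = 236, t_3 = 392, p_4 = 208, q_4 = 308, a_5 = 320, b_5 = 344, c_5 = 36, a_6 = 292, c_6 = 44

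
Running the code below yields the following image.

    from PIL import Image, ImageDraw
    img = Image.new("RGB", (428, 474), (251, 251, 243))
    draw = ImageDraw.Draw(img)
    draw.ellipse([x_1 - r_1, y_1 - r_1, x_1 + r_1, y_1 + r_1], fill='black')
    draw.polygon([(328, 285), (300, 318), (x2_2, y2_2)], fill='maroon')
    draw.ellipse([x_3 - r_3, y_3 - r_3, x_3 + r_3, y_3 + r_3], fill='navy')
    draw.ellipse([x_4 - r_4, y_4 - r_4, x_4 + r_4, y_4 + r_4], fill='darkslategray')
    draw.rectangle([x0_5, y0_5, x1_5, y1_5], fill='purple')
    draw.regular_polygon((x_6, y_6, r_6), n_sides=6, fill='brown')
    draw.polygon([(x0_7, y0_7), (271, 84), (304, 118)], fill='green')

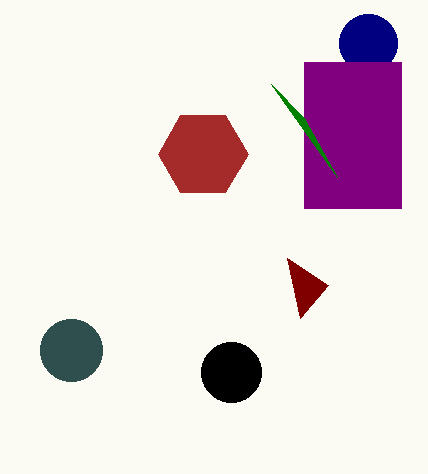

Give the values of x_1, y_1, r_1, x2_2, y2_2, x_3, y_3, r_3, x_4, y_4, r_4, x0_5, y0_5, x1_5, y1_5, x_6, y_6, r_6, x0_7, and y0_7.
x_1 = 231, y_1 = 372, r_1 = 30, x2_2 = 287, y2_2 = 258, x_3 = 368, y_3 = 43, r_3 = 29, x_4 = 71, y_4 = 350, r_4 = 31, x0_5 = 304, y0_5 = 62, x1_5 = 401, y1_5 = 208, x_6 = 203, y_6 = 154, r_6 = 45, x0_7 = 337, y0_7 = 177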